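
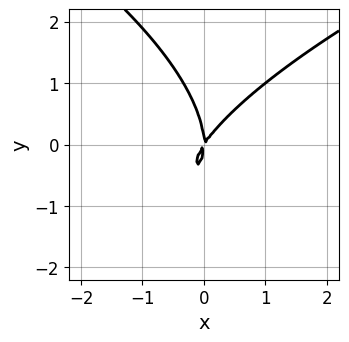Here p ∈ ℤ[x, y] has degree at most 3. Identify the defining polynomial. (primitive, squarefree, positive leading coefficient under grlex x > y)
First, degree: the shape is more complex than any degree-2 curve, so deg p = 3.
Then, reading off the gridlines: one y-axis crossing is at y = 0; one x-axis crossing is at x = 0.
Finally, the integer polynomial consistent with all of this is the stated p.

y^3 - 3*x^2 + 2*x*y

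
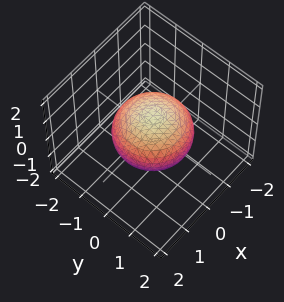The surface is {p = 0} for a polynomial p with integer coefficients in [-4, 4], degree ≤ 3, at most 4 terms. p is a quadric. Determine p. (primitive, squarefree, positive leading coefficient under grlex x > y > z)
First, the degree is 2 — bounded and convex; a quadric.
Next, symmetries: rotational symmetry about the z-axis ⇒ p depends on x, y only through x² + y²; the z ↦ −z reflection is a symmetry, so z appears only in even powers.
Next, checking where it meets the axes: a circular section at z = 0 has radius between 1 and 2; the z-axis gridline crossings are at z ∈ {-1, 1}.
Finally, the integer polynomial consistent with all of this is the stated p.

2*x^2 + 2*y^2 + 3*z^2 - 3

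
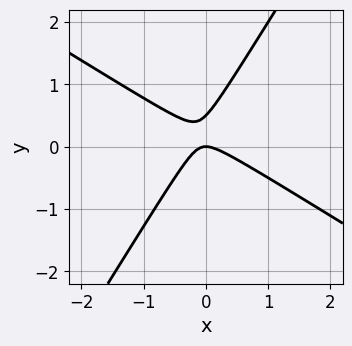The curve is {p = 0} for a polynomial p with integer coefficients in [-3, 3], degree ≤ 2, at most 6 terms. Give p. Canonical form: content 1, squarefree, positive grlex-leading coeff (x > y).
2*x^2 + 2*x*y - 2*y^2 + y

(a) Degree: a generic line meets the curve in up to 2 points, so deg p = 2.
(b) From the axis intercepts and sections: it crosses the y-axis at the gridline y = 0; it crosses the x-axis at the gridline x = 0.
(c) Matching integer coefficients to the picture gives p.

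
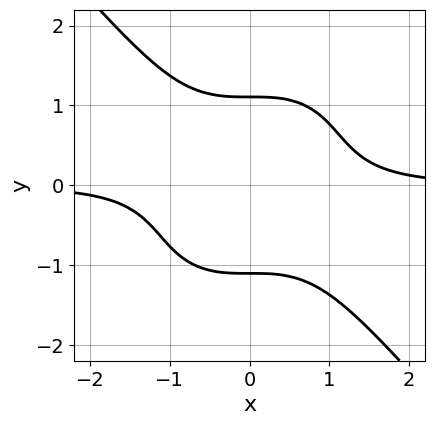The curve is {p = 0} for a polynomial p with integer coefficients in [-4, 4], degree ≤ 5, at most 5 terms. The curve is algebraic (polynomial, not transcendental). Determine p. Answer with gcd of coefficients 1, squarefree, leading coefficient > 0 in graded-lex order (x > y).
3*x^3*y + 2*y^4 - 3

First, deg p = 4. The shape is more complex than any degree-3 curve.
Next, observable constraints: no x-intercept at any integer in the box.
Finally, putting this together gives p.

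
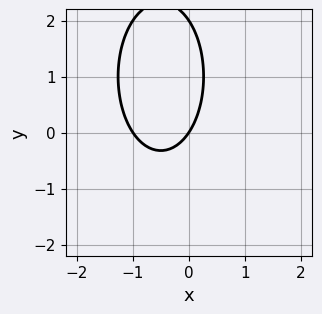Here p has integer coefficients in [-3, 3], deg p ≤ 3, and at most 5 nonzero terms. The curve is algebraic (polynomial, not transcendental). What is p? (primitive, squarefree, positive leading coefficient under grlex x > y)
3*x^2 + y^2 + 3*x - 2*y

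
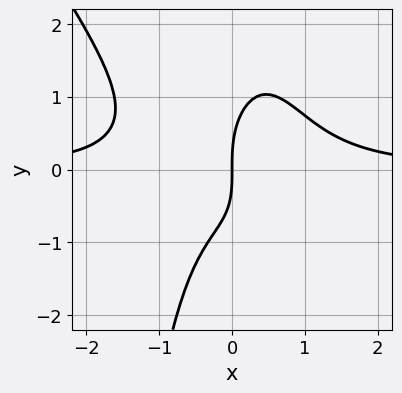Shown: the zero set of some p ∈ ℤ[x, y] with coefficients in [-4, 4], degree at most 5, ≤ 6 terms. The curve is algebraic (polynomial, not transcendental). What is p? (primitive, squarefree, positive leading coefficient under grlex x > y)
First, the degree is 4 — a generic line meets the curve in up to 4 points.
Next, against the integer gridlines: one y-axis crossing is at y = 0; it crosses the x-axis at the gridline x = 0.
Finally, solving for integer coefficients yields p as stated.

3*x^3*y + 2*x^2*y^2 + y^3 - x*y - 3*x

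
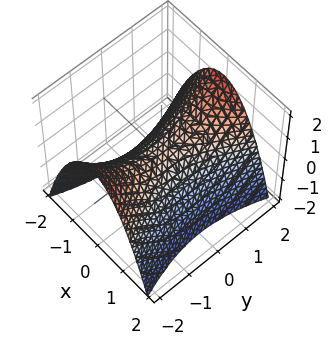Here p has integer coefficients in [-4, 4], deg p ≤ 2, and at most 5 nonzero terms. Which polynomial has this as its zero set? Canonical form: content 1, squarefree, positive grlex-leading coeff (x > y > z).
(a) Degree: a saddle surface; a quadric, so deg p = 2.
(b) Symmetries: the x ↦ −x reflection is a symmetry, so x appears only in even powers; mirror symmetry y ↦ −y ⇒ only even powers of y.
(c) From the axis intercepts and sections: it meets the y-axis at y = 0 (among the integer gridlines); it meets the z-axis at z = 0 (among the integer gridlines); it crosses the x-axis at the gridline x = 0.
(d) Assembling these constraints gives the stated polynomial.

3*x^2 - y^2 + 3*z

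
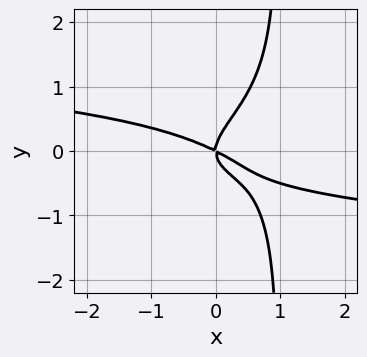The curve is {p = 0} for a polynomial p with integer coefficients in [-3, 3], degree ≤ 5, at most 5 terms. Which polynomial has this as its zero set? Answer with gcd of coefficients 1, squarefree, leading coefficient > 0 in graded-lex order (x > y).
3*x*y^3 - 3*y^3 + x^2 + 2*x*y

(a) deg p = 4. No degree-3 curve has this shape.
(b) Observable constraints: one y-axis crossing is at y = 0; it crosses the x-axis at the gridline x = 0.
(c) Fitting integer coefficients to these (and the overall shape) gives p.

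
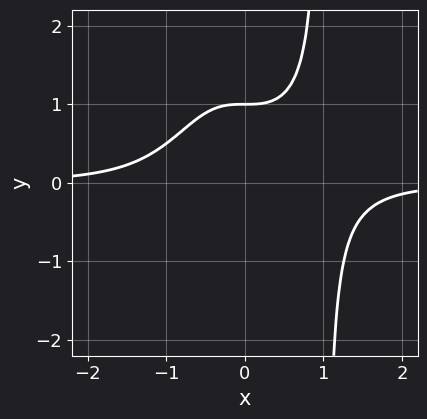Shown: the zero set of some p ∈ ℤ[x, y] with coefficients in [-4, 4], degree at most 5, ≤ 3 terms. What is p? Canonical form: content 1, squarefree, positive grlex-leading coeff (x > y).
The degree is 4 — the shape is more complex than any degree-3 curve.
Observable constraints: no x-intercept at any integer in the box; one y-axis crossing is at y = 1.
Solving for integer coefficients yields p as stated.

x^3*y - y + 1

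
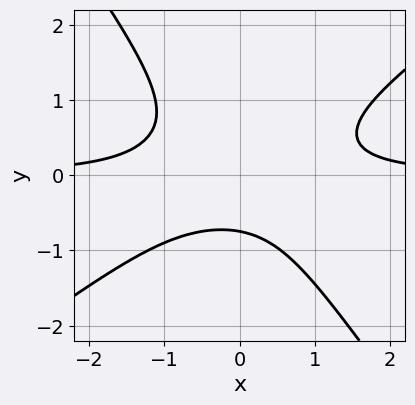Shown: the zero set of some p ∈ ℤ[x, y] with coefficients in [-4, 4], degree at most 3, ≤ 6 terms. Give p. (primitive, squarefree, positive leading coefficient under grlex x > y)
3*x^2*y - 2*x*y^2 - 3*y^3 - y - 2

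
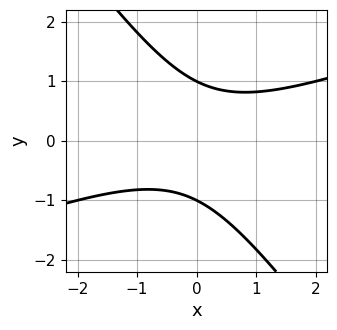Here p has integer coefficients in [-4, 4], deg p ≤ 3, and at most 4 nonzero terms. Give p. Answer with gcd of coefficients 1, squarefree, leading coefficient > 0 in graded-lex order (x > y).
x^2 - 2*x*y - 2*y^2 + 2

1. Degree: no degree-1 curve has this shape, so deg p = 2.
2. Against the integer gridlines: it misses every integer gridline on the x-axis; among the integer gridlines, it crosses the y-axis at y ∈ {-1, 1}.
3. The integer polynomial consistent with all of this is the stated p.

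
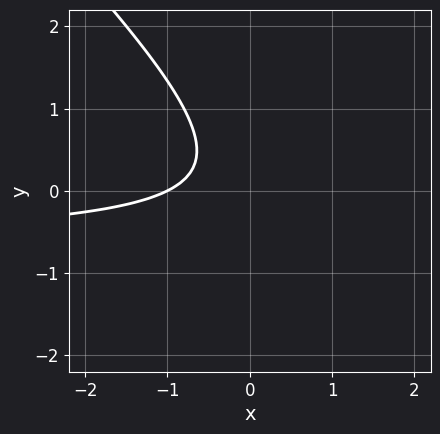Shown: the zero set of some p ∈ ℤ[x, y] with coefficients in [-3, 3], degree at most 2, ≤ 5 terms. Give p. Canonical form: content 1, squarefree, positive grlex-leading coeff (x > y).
3*x*y + 3*y^2 + 2*x - y + 2

(a) deg p = 2.
(b) From the axis intercepts and sections: one x-axis crossing is at x = -1; no y-intercept at any integer in the box.
(c) Fitting integer coefficients to these (and the overall shape) gives p.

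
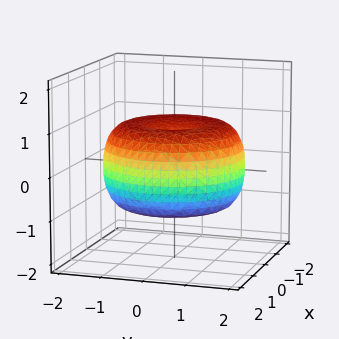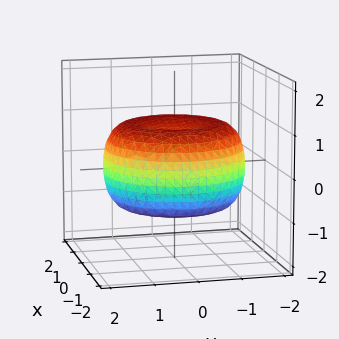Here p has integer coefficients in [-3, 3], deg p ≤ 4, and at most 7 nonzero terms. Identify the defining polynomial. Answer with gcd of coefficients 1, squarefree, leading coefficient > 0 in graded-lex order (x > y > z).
(a) Degree: a generic line meets the surface in up to 4 points, so deg p = 4.
(b) Symmetries: the surface is invariant under rotation about z: p = q(x² + y², z).
(c) Checking where it meets the axes: a circular section at z = -1 has radius exactly 1.
(d) Together with the visible shape, these determine p as stated.

x^4 + 2*x^2*y^2 + y^4 - 2*x^2 - 2*y^2 + 3*z^2 - 2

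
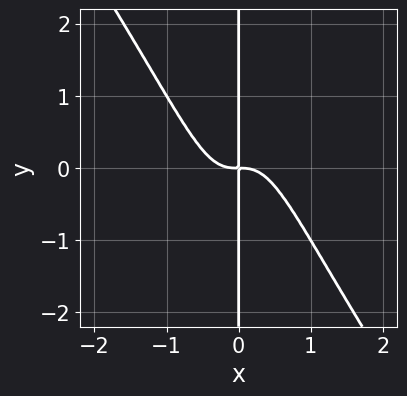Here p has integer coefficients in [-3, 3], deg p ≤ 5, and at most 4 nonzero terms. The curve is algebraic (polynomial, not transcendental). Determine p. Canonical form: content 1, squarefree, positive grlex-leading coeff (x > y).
3*x^4 + 2*x^3*y + x*y

1. The degree is 4 — no degree-3 curve has this shape.
2. Observable constraints: the visible y-axis segment lies entirely on the curve.
3. Matching integer coefficients to the picture gives p.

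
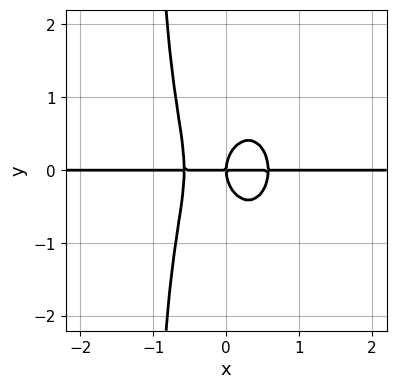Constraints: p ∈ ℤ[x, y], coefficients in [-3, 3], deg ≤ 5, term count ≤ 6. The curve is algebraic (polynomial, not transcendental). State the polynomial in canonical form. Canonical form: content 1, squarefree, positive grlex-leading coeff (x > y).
1. deg p = 4. The shape is more complex than any degree-3 curve.
2. Against the integer gridlines: every point of the x-axis in the box is on the curve; one y-axis crossing is at y = 0.
3. Assembling these constraints gives the stated polynomial.

3*x^3*y + x*y^3 + y^3 - x*y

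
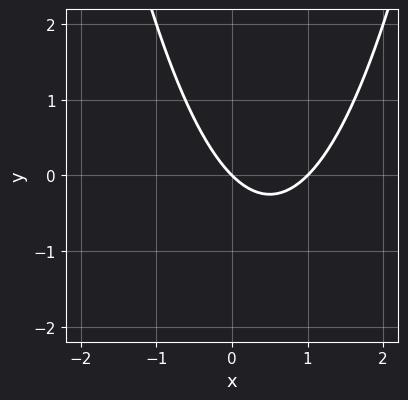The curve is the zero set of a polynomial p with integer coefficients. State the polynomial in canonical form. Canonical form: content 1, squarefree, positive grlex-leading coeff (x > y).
x^2 - x - y

1. deg p = 2. No degree-1 curve has this shape.
2. Checking where it meets the axes: it meets the y-axis at y = 0 (among the integer gridlines); the x-axis gridline crossings are at x ∈ {0, 1}.
3. Solving for integer coefficients yields p as stated.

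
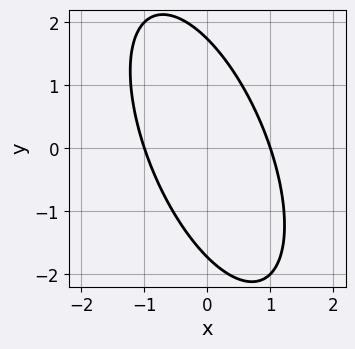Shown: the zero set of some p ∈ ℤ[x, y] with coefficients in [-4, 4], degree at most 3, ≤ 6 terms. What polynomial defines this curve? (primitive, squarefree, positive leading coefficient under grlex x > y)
3*x^2 + 2*x*y + y^2 - 3

First, the degree is 2 — no degree-1 curve has this shape.
Next, checking where it meets the axes: the x-axis gridline crossings are at x ∈ {-1, 1}.
Finally, these observations pin down the coefficients.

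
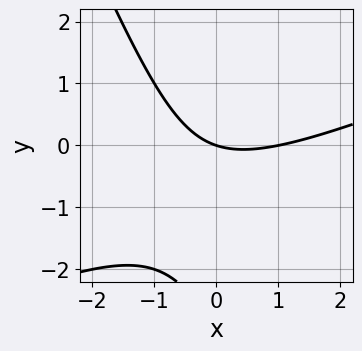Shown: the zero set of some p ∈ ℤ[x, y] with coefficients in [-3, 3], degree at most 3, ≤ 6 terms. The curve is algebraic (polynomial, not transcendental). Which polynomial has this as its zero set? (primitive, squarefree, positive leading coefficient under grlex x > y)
x^2 - 2*x*y - y^2 - x - 3*y

Degree: the shape is more complex than any degree-1 curve, so deg p = 2.
From the visible intercepts: it crosses the y-axis at the gridline y = 0; the x-axis gridline crossings are at x ∈ {0, 1}.
Fitting integer coefficients to these (and the overall shape) gives p.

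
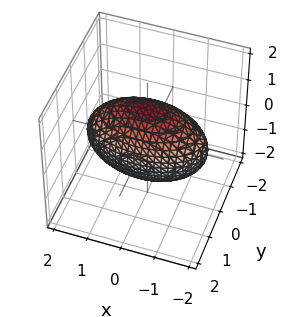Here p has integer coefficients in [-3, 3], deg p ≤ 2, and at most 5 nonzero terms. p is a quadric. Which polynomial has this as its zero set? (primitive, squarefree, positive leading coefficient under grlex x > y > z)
x^2 + 3*y^2 + 2*z^2 - 3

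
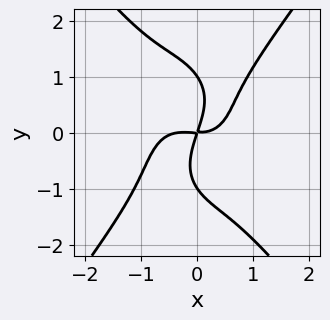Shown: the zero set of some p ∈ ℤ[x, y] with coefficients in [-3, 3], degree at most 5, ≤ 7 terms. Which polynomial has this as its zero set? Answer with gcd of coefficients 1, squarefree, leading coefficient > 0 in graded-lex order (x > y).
3*x^4 - y^4 + x^3 - 3*x*y + y^2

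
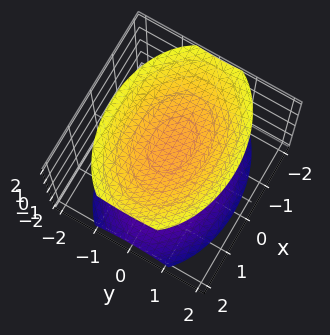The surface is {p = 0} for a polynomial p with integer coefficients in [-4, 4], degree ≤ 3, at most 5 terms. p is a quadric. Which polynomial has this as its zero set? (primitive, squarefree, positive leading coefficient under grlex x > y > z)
There are 2 components. Treating them together as one polynomial.
Degree: two sheets facing apart; a quadric, so deg p = 2.
Symmetries: the y ↦ −y reflection is a symmetry, so y appears only in even powers; the x ↦ −x reflection is a symmetry, so x appears only in even powers; it's symmetric under z → −z, forcing even powers of z.
Checking where it meets the axes: no x-intercept at any integer in the box; the surface avoids every integer y-axis point in the box.
Solving for integer coefficients yields p as stated.

x^2 + 2*y^2 - 2*z^2 + 3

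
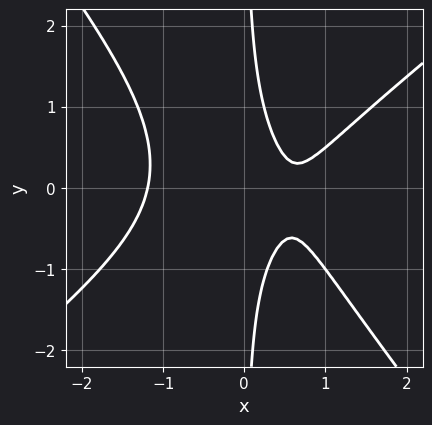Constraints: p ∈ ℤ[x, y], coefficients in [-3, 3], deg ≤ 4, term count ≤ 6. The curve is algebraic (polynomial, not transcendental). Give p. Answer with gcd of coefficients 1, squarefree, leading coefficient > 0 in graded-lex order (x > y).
(a) deg p = 3. A generic line meets the curve in up to 3 points.
(b) Checking where it meets the axes: no y-intercept at any integer in the box.
(c) These observations pin down the coefficients.

2*x^3 - x^2*y - 2*x*y^2 - 2*x + 1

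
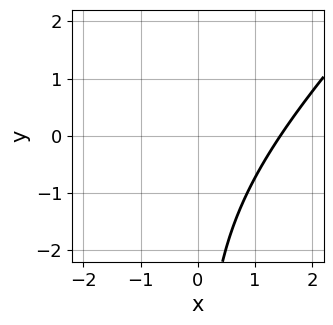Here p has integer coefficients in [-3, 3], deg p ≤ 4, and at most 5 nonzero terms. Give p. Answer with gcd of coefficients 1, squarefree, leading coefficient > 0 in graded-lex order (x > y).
x^3 - 2*x^2*y + x*y^2 - 3

First, deg p = 3. The shape is more complex than any degree-2 curve.
Then, from the axis intercepts and sections: the curve avoids every integer y-axis point in the box.
Finally, fitting integer coefficients to these (and the overall shape) gives p.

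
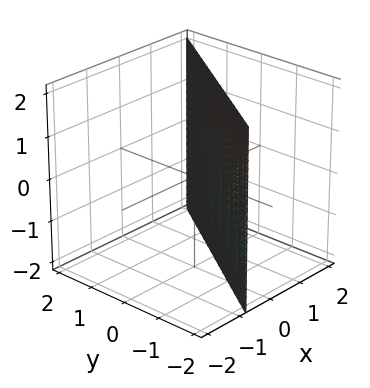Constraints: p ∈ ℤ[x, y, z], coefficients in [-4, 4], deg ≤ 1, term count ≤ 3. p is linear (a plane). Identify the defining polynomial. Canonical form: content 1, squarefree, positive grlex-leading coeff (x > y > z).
3*x - 2*y - 2

First, degree: every cross-section is a straight line — this is a plane, so deg p = 1.
Next, from the axis intercepts and sections: it meets the y-axis at y = -1 (among the integer gridlines); the surface avoids every integer z-axis point in the box.
Finally, the integer polynomial consistent with all of this is the stated p.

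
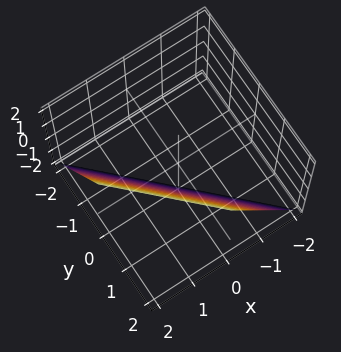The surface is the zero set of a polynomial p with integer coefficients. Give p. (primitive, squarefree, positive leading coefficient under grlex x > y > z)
1. Degree: every cross-section is a straight line — this is a plane, so deg p = 1.
2. Reading off the gridlines: one x-axis crossing is at x = 1; it crosses the y-axis at the gridline y = 1; it meets the z-axis at z = -2 (among the integer gridlines).
3. Fitting integer coefficients to these (and the overall shape) gives p.

2*x + 2*y - z - 2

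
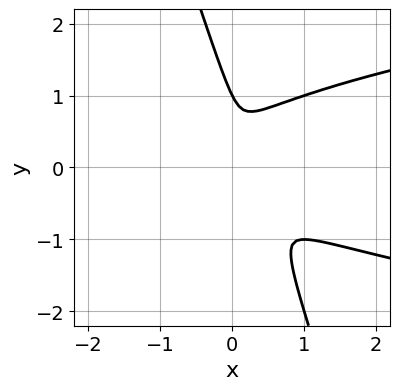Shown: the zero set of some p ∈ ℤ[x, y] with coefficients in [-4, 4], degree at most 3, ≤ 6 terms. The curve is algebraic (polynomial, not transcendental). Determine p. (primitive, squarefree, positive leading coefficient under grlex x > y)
3*x*y^2 + y^3 - 2*x^2 - x*y - y^2

The degree is 3 — a generic line meets the curve in up to 3 points.
From the visible intercepts: one y-axis crossing is at y = 1.
These observations pin down the coefficients.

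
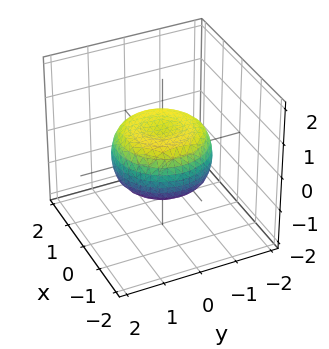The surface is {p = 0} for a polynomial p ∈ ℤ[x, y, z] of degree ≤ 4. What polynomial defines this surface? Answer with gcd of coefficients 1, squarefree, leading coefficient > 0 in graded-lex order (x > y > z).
x^4 + 2*x^2*y^2 + y^4 - x^2 - y^2 + 2*z^2 - 1

(a) The degree is 4 — the shape is more complex than any degree-3 surface.
(b) Symmetry: every cross-section ⟂ z is a circle, so x, y appear only via x² + y².
(c) From the visible intercepts: a circular section at z = 0 has radius between 1 and 2.
(d) These observations pin down the coefficients.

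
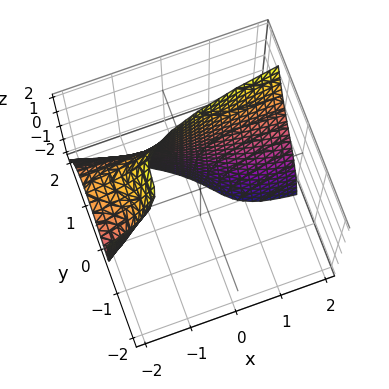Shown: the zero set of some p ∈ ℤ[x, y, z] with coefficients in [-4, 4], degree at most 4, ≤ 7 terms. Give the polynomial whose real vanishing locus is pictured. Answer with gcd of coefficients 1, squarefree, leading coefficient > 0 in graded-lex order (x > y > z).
x*y*z - 3*y^3 - 2*x*y + x*z + 2

(a) Degree: a generic line meets the surface in up to 3 points, so deg p = 3.
(b) Against the integer gridlines: it misses every integer gridline on the z-axis; no x-intercept at any integer in the box.
(c) The integer polynomial consistent with all of this is the stated p.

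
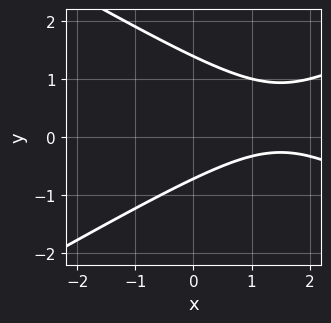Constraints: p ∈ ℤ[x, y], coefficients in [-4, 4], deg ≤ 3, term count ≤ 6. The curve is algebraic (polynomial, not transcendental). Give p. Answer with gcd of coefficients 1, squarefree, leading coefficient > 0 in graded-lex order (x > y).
deg p = 2.
Observable constraints: the curve avoids every integer x-axis point in the box.
Putting this together gives p.

x^2 - 3*y^2 - 3*x + 2*y + 3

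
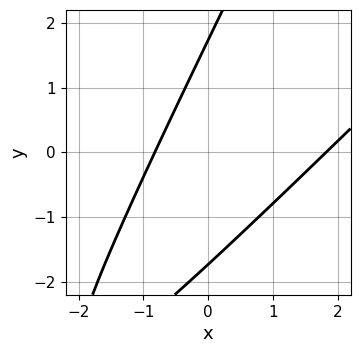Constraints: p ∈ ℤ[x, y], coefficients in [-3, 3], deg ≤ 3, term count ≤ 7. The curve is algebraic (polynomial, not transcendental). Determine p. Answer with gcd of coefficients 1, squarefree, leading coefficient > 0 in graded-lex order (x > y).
deg p = 2.
Putting this together gives p.

2*x^2 - 3*x*y + y^2 - 2*x - 3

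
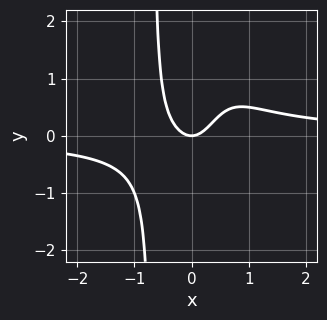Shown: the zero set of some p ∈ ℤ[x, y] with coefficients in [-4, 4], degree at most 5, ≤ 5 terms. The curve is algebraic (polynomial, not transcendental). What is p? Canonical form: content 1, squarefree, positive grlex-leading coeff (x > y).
1. deg p = 4. The shape is more complex than any degree-3 curve.
2. From the visible intercepts: it crosses the y-axis at the gridline y = 0; it crosses the x-axis at the gridline x = 0.
3. Assembling these constraints gives the stated polynomial.

3*x^3*y - 2*x^2 + y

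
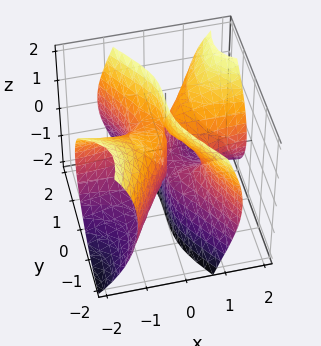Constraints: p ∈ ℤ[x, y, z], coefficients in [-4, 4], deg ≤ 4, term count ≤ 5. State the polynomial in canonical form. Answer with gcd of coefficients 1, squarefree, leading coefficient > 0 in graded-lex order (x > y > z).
3*x^2*y - 2*x*z^2 - y^3 + x*z + x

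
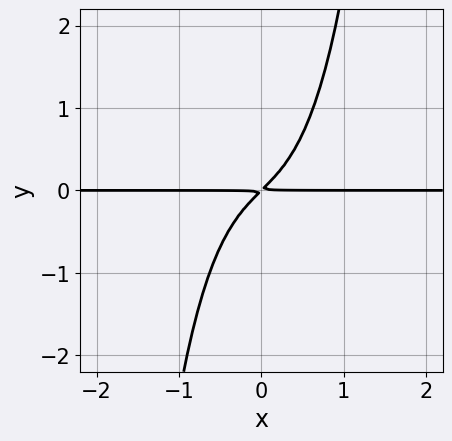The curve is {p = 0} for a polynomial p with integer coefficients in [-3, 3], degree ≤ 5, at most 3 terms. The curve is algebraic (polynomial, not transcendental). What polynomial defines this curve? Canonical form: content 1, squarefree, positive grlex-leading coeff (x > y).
3*x^3*y + 2*x*y - 2*y^2

First, the degree is 4 — the shape is more complex than any degree-3 curve.
Then, observable constraints: every point of the x-axis in the box is on the curve.
Finally, solving for integer coefficients yields p as stated.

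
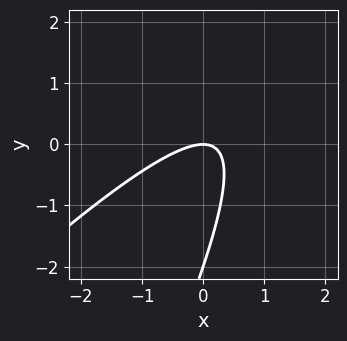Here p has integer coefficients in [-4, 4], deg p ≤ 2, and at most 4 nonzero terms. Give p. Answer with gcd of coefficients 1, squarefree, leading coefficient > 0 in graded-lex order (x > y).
Degree: the shape is more complex than any degree-1 curve, so deg p = 2.
From the visible intercepts: the y-axis gridline crossings are at y ∈ {-2, 0}; one x-axis crossing is at x = 0.
Together with the visible shape, these determine p as stated.

2*x^2 - 3*x*y + y^2 + 2*y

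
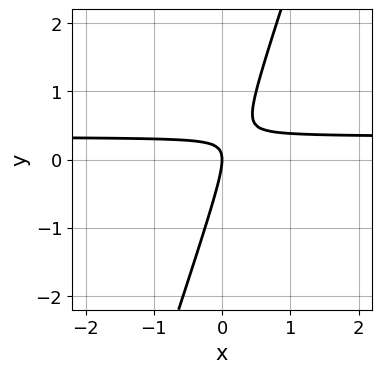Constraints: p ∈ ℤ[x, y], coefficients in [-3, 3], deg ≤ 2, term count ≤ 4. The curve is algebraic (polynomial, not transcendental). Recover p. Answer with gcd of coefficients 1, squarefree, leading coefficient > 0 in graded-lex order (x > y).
1. Degree: the shape is more complex than any degree-1 curve, so deg p = 2.
2. Reading off the gridlines: it meets the x-axis at x = 0 (among the integer gridlines); one y-axis crossing is at y = 0.
3. Matching integer coefficients to the picture gives p.

3*x*y - y^2 - x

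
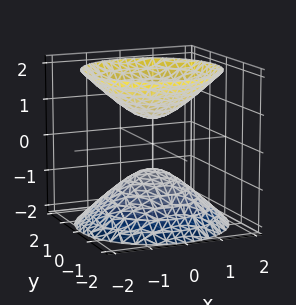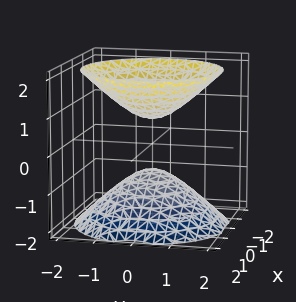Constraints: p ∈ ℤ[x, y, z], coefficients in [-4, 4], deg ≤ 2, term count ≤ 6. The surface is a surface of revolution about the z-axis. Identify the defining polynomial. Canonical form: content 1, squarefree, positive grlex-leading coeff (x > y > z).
(a) The picture has 2 separate pieces. They look like related sheets of one shape, so recover p as a whole.
(b) The degree is 2 — no degree-1 surface has this shape.
(c) Symmetries: the z-axis is an axis of rotation, so x and y enter only as x² + y².
(d) From the axis intercepts and sections: it misses every integer gridline on the x-axis; it misses every integer gridline on the y-axis; a circular section at z = -2 has radius between 1 and 2.
(e) Putting this together gives p.

2*x^2 + 2*y^2 - 2*z^2 + 1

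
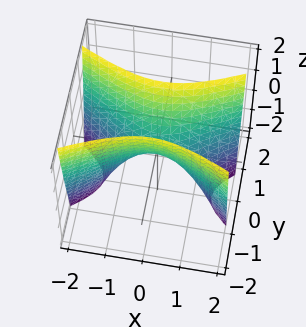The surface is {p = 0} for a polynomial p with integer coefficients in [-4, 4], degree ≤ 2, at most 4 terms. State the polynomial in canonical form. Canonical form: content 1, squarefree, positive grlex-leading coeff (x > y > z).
First, deg p = 2.
Next, symmetries: mirror symmetry x ↦ −x ⇒ only even powers of x; it's symmetric under y → −y, forcing even powers of y.
Then, observable constraints: it meets the y-axis at y = 0 (among the integer gridlines); it meets the x-axis at x = 0 (among the integer gridlines); one z-axis crossing is at z = 0.
Finally, assembling these constraints gives the stated polynomial.

x^2 - 3*y^2 + z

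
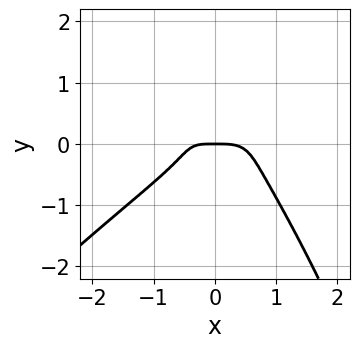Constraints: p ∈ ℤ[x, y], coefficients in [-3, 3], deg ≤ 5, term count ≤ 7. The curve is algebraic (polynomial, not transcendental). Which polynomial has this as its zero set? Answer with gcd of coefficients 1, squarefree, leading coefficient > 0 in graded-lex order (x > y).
The degree is 4 — a generic line meets the curve in up to 4 points.
Checking where it meets the axes: it meets the x-axis at x = 0 (among the integer gridlines); it crosses the y-axis at the gridline y = 0.
Matching integer coefficients to the picture gives p.

2*x^4 - 2*x^3*y + 3*y^3 + x*y + y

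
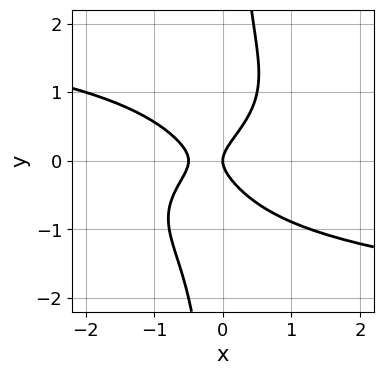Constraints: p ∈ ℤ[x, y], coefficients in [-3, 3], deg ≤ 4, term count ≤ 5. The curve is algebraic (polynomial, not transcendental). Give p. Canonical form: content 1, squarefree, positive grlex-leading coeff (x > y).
The degree is 4 — the shape is more complex than any degree-3 curve.
Observable constraints: it meets the x-axis at x = 0 (among the integer gridlines); it meets the y-axis at y = 0 (among the integer gridlines).
Together with the visible shape, these determine p as stated.

2*x*y^3 + 2*x^2 - 2*y^2 + x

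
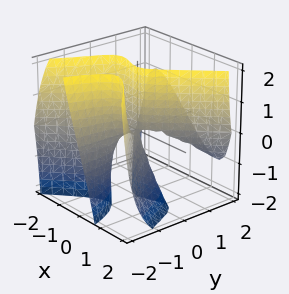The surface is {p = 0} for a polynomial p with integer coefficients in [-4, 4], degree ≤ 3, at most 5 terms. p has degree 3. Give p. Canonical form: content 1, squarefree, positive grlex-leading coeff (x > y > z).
3*x^3 + 2*x^2*z - 3*x*y^2 - 2*y^2*z - 2*y*z

First, degree: the shape is more complex than any degree-2 surface, so deg p = 3.
Then, from the visible intercepts: it meets the x-axis at x = 0 (among the integer gridlines); every point of the y-axis in the box is on the surface; the visible z-axis segment lies entirely on the surface.
Finally, putting this together gives p.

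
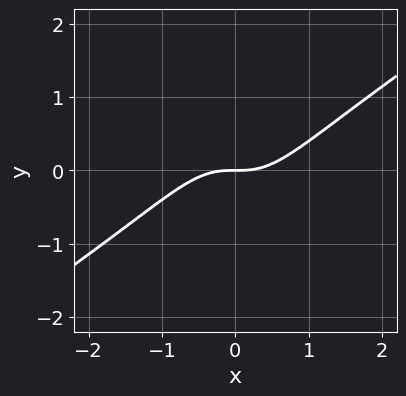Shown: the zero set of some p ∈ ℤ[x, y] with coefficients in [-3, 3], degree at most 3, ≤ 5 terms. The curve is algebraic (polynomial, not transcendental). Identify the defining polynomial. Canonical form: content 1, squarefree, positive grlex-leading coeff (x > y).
Degree: the shape is more complex than any degree-2 curve, so deg p = 3.
Observable constraints: it crosses the y-axis at the gridline y = 0; one x-axis crossing is at x = 0.
Fitting integer coefficients to these (and the overall shape) gives p.

2*x^3 - 3*x^2*y - 2*y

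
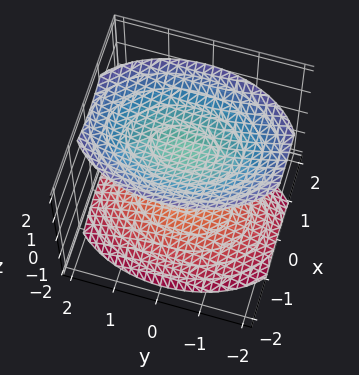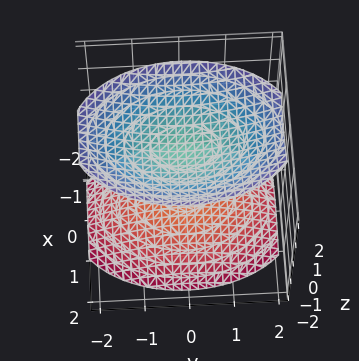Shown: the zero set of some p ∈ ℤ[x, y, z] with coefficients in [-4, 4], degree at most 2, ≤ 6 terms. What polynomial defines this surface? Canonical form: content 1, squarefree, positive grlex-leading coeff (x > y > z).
1. There are 2 components.
2. deg p = 2.
3. Symmetries: it's symmetric under x → −x, forcing even powers of x; mirror symmetry y ↦ −y ⇒ only even powers of y; mirror symmetry z ↦ −z ⇒ only even powers of z.
4. From the axis intercepts and sections: it misses every integer gridline on the y-axis; the surface avoids every integer x-axis point in the box.
5. Solving for integer coefficients yields p as stated.

2*x^2 + y^2 - 2*z^2 + 3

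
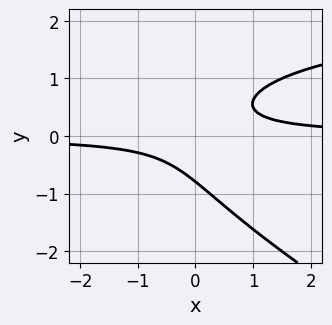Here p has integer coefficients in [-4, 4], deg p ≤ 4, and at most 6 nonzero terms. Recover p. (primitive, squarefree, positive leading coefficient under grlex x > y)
x*y^2 + 2*y^3 - 3*x*y + 1

First, degree: the shape is more complex than any degree-2 curve, so deg p = 3.
Next, from the axis intercepts and sections: the curve avoids every integer x-axis point in the box.
Finally, the integer polynomial consistent with all of this is the stated p.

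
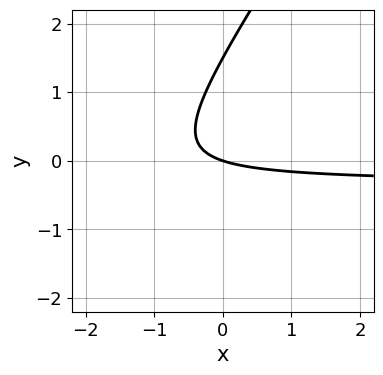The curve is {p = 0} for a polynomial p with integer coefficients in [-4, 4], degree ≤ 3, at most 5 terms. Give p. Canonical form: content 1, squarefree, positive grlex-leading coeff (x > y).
3*x*y - 2*y^2 + x + 3*y

(a) The degree is 2 — the shape is more complex than any degree-1 curve.
(b) From the visible intercepts: it crosses the x-axis at the gridline x = 0; it meets the y-axis at y = 0 (among the integer gridlines).
(c) Assembling these constraints gives the stated polynomial.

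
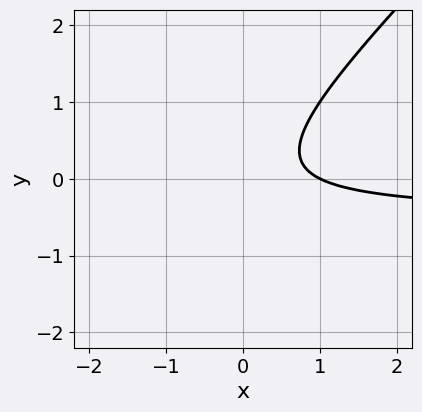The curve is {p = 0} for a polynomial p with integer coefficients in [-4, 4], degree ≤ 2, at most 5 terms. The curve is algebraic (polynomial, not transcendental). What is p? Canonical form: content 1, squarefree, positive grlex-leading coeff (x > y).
2*x*y - 2*y^2 + x - 1

1. deg p = 2.
2. Reading off the gridlines: it meets the x-axis at x = 1 (among the integer gridlines); the curve avoids every integer y-axis point in the box.
3. Solving for integer coefficients yields p as stated.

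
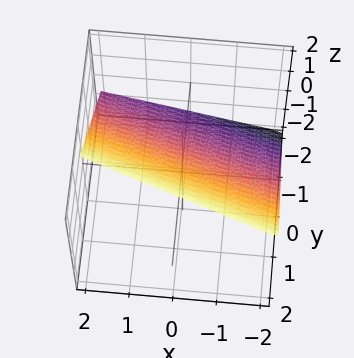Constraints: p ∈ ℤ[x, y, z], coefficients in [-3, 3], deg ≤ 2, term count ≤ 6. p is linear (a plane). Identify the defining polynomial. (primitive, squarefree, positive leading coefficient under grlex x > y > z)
x + 3*y - 3*z + 2

1. The degree is 1 — the surface is flat (a plane).
2. Reading off the gridlines: it meets the x-axis at x = -2 (among the integer gridlines).
3. Together with the visible shape, these determine p as stated.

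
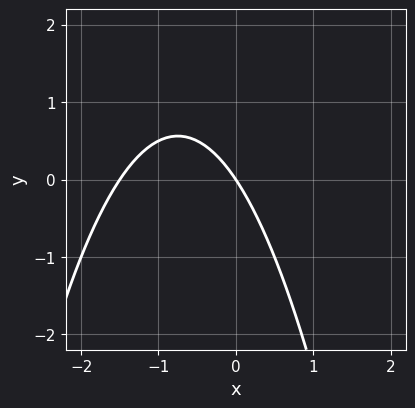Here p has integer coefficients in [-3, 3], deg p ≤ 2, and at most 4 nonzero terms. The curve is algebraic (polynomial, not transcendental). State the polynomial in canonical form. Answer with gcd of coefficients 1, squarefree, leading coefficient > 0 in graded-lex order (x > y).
2*x^2 + 3*x + 2*y

First, degree: the shape is more complex than any degree-1 curve, so deg p = 2.
Then, observable constraints: it meets the y-axis at y = 0 (among the integer gridlines); one x-axis crossing is at x = 0.
Finally, these observations pin down the coefficients.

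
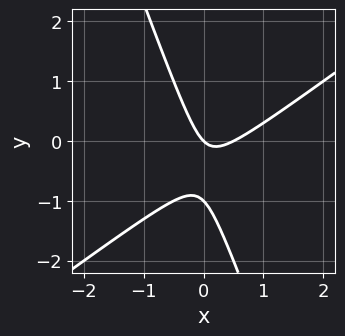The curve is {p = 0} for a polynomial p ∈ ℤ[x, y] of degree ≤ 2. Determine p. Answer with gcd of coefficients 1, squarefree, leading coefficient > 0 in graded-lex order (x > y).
First, the degree is 2 — no degree-1 curve has this shape.
Next, from the axis intercepts and sections: among the integer gridlines, it crosses the y-axis at y ∈ {-1, 0}; it meets the x-axis at x = 0 (among the integer gridlines).
Finally, the integer polynomial consistent with all of this is the stated p.

2*x^2 - 2*x*y - y^2 - x - y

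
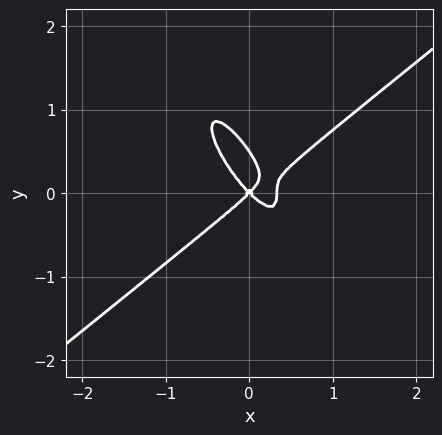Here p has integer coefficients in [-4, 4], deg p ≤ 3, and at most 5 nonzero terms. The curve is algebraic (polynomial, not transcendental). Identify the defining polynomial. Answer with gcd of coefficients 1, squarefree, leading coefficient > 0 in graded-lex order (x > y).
3*x^3 - 3*x*y^2 - 2*y^3 - x^2 + y^2

(a) Degree: no degree-2 curve has this shape, so deg p = 3.
(b) Observable constraints: it meets the x-axis at x = 0 (among the integer gridlines); it meets the y-axis at y = 0 (among the integer gridlines).
(c) Matching integer coefficients to the picture gives p.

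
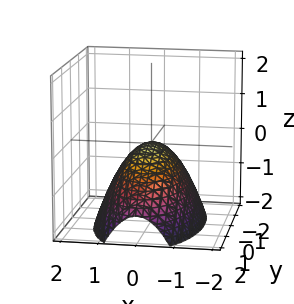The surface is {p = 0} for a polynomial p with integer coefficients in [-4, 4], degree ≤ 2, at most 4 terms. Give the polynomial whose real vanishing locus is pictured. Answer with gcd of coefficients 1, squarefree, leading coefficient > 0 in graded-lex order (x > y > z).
3*x^2 + y^2 + 3*z

1. The degree is 2 — a paraboloid; a quadric.
2. Symmetries: it's symmetric under x → −x, forcing even powers of x; mirror symmetry y ↦ −y ⇒ only even powers of y.
3. From the visible intercepts: it crosses the z-axis at the gridline z = 0; one y-axis crossing is at y = 0; it crosses the x-axis at the gridline x = 0.
4. Together with the visible shape, these determine p as stated.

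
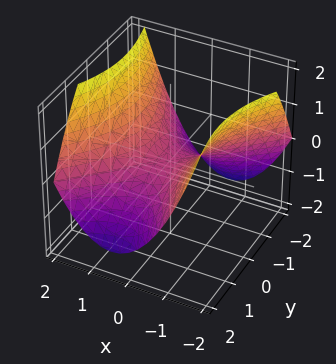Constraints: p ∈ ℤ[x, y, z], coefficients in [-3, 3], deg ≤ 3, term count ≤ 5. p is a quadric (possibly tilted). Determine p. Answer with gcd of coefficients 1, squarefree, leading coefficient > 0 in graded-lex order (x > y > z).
(a) deg p = 2. No degree-1 surface has this shape.
(b) Reading off the gridlines: one x-axis crossing is at x = 0; one y-axis crossing is at y = 0.
(c) Fitting integer coefficients to these (and the overall shape) gives p.

2*x^2 - x*y - y^2 - 3*z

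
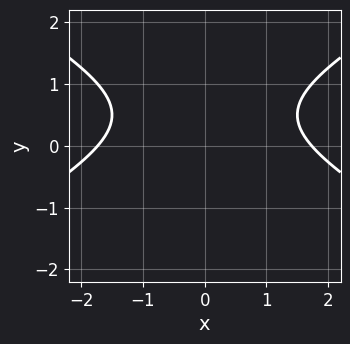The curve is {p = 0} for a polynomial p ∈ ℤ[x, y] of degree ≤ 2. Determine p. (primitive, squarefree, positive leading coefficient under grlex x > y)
1. The degree is 2 — the shape is more complex than any degree-1 curve.
2. Symmetries: mirror symmetry x ↦ −x ⇒ only even powers of x.
3. Observable constraints: it misses every integer gridline on the y-axis.
4. Fitting integer coefficients to these (and the overall shape) gives p.

x^2 - 3*y^2 + 3*y - 3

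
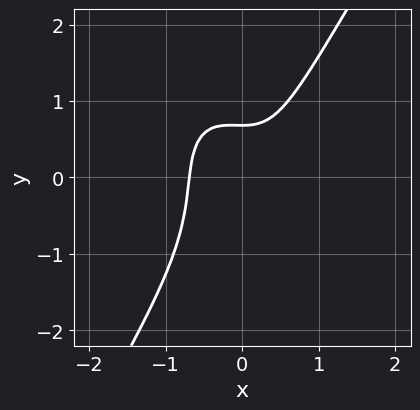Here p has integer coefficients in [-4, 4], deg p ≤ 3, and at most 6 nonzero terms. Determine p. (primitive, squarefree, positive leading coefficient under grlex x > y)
3*x^3 + x^2*y - y^3 - y + 1

1. Degree: no degree-2 curve has this shape, so deg p = 3.
2. Putting this together gives p.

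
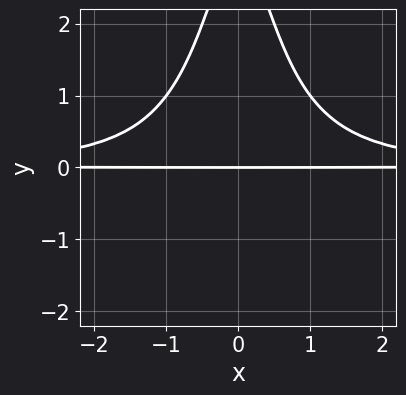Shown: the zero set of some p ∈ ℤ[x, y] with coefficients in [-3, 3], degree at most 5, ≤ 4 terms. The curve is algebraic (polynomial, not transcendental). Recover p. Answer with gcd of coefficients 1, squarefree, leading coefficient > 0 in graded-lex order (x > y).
2*x^2*y^2 + y^2 - 3*y

(a) deg p = 4. A generic line meets the curve in up to 4 points.
(b) Symmetries: the x ↦ −x reflection is a symmetry, so x appears only in even powers.
(c) Against the integer gridlines: every point of the x-axis in the box is on the curve; one y-axis crossing is at y = 0.
(d) Matching integer coefficients to the picture gives p.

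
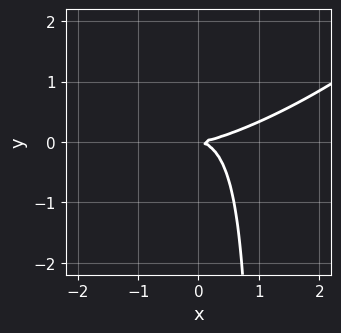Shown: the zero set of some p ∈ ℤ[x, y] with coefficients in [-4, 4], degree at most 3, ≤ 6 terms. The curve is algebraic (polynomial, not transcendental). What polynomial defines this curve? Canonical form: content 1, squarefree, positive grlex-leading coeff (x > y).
x^3 - 3*x^2*y + 3*x*y^2 - 3*y^2

1. deg p = 3.
2. Reading off the gridlines: it crosses the y-axis at the gridline y = 0; it meets the x-axis at x = 0 (among the integer gridlines).
3. The integer polynomial consistent with all of this is the stated p.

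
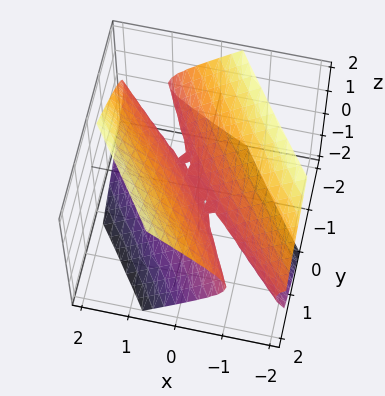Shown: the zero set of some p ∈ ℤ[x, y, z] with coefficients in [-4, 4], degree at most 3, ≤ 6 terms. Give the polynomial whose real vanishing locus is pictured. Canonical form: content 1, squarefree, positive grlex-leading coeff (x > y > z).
The degree is 2 — the shape is more complex than any degree-1 surface.
Reading off the gridlines: one y-axis crossing is at y = 0; one x-axis crossing is at x = 0.
The integer polynomial consistent with all of this is the stated p.

2*x^2 + 3*x*y + y^2 - 2*z^2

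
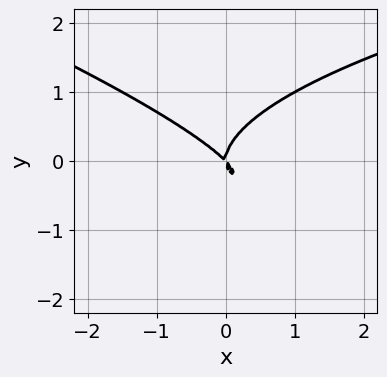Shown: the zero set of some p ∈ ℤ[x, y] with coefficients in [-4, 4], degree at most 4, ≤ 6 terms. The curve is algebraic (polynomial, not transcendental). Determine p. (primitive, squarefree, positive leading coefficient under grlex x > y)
x*y^2 + 3*y^3 - 2*x^2 - 2*x*y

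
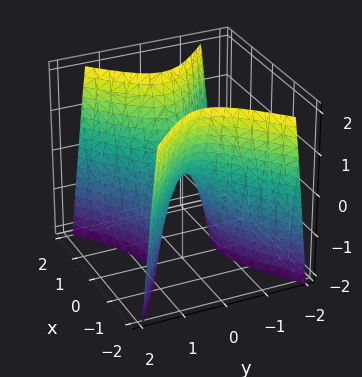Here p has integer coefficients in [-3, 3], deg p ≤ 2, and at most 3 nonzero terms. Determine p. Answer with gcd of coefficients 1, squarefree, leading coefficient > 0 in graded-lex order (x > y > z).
2*x^2 - 3*y^2 - z

(a) Degree: a hyperbolic paraboloid; a quadric, so deg p = 2.
(b) Symmetries: it's symmetric under y → −y, forcing even powers of y; the x ↦ −x reflection is a symmetry, so x appears only in even powers.
(c) Observable constraints: it meets the x-axis at x = 0 (among the integer gridlines); it crosses the y-axis at the gridline y = 0; it meets the z-axis at z = 0 (among the integer gridlines).
(d) Matching integer coefficients to the picture gives p.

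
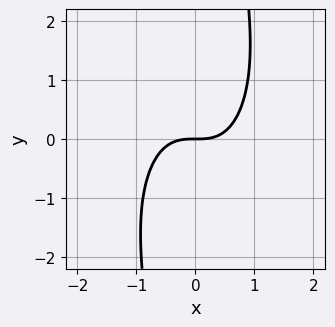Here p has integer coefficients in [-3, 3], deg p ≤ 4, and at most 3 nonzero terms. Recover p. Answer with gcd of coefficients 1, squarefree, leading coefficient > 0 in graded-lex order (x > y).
3*x^3 + x*y^2 - 3*y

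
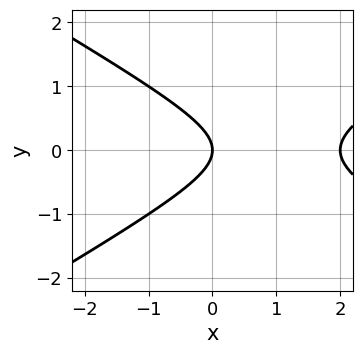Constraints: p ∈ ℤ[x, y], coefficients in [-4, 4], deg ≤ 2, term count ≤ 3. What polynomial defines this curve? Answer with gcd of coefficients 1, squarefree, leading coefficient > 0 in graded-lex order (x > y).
x^2 - 3*y^2 - 2*x

(a) deg p = 2. The shape is more complex than any degree-1 curve.
(b) Symmetries: it's symmetric under y → −y, forcing even powers of y.
(c) Against the integer gridlines: one y-axis crossing is at y = 0; the x-axis gridline crossings are at x ∈ {0, 2}.
(d) These observations pin down the coefficients.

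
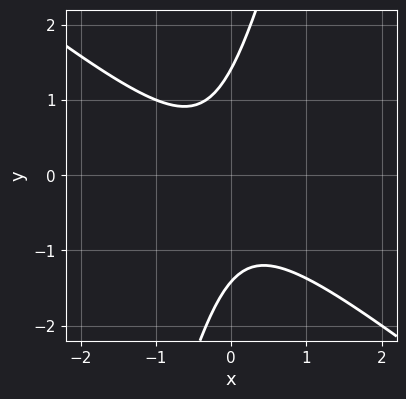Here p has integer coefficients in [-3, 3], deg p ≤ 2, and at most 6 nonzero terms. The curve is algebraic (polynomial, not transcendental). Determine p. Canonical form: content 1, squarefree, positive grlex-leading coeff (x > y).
3*x^2 + 3*x*y - y^2 + x + 2

First, deg p = 2.
Then, from the axis intercepts and sections: no x-intercept at any integer in the box.
Finally, together with the visible shape, these determine p as stated.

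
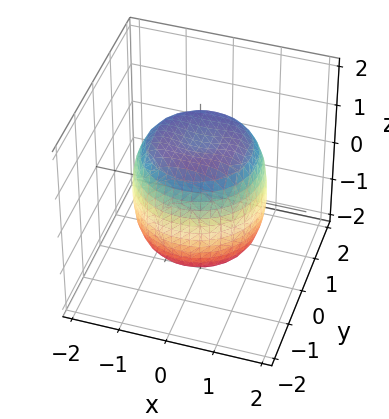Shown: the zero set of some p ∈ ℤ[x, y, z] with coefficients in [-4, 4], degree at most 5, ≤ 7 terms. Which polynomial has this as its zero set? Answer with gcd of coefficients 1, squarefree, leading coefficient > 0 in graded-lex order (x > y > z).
1. deg p = 4. The shape is more complex than any degree-3 surface.
2. Symmetries: rotational symmetry about the z-axis ⇒ p depends on x, y only through x² + y².
3. Reading off the gridlines: a circular section at z = -1 has radius between 1 and 2.
4. Putting this together gives p.

2*x^4 + 4*x^2*y^2 + 2*y^4 - 2*x^2 - 2*y^2 + 2*z^2 - 3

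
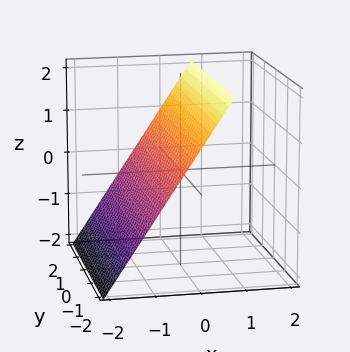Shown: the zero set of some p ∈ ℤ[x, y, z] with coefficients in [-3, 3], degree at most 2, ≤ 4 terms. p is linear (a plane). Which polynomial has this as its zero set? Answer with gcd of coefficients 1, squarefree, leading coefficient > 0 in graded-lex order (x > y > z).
(a) The degree is 1 — every cross-section is a straight line — this is a plane.
(b) Reading off the gridlines: it misses every integer gridline on the y-axis; it meets the z-axis at z = 1 (among the integer gridlines).
(c) Putting this together gives p.

3*x - 2*z + 2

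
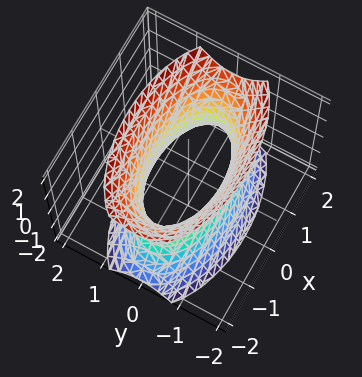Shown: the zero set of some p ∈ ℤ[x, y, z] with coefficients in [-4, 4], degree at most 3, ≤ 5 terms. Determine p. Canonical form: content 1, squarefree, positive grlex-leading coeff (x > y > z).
x^2 + 3*y^2 - z^2 - 2

deg p = 2.
Symmetries: the z ↦ −z reflection is a symmetry, so z appears only in even powers; mirror symmetry y ↦ −y ⇒ only even powers of y; mirror symmetry x ↦ −x ⇒ only even powers of x.
From the visible intercepts: the surface avoids every integer z-axis point in the box.
The integer polynomial consistent with all of this is the stated p.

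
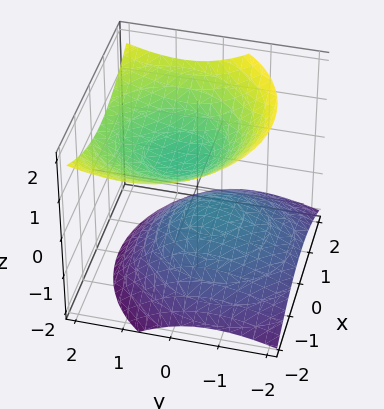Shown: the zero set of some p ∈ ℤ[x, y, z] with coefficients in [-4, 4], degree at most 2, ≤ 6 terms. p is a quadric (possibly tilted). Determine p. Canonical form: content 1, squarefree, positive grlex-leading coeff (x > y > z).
2*x^2 + 2*y^2 - 2*y*z - 3*z^2 + 1

The picture has 2 separate pieces.
deg p = 2.
Checking where it meets the axes: it misses every integer gridline on the y-axis; the surface avoids every integer x-axis point in the box.
Assembling these constraints gives the stated polynomial.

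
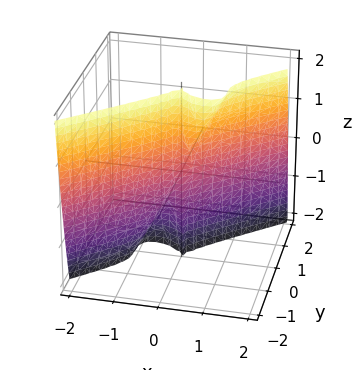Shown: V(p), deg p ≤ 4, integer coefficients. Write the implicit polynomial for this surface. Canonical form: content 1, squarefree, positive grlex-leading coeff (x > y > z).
First, the degree is 3 — a generic line meets the surface in up to 3 points.
Next, from the axis intercepts and sections: the visible z-axis segment lies entirely on the surface; it crosses the x-axis at the gridline x = 0; one y-axis crossing is at y = 0.
Finally, these observations pin down the coefficients.

2*x^3 - x^2*z - 3*y^3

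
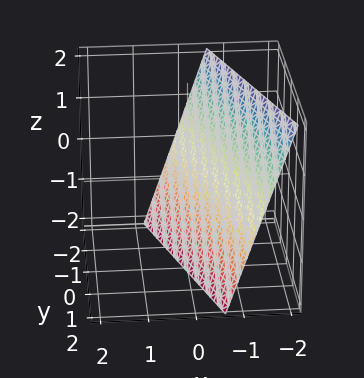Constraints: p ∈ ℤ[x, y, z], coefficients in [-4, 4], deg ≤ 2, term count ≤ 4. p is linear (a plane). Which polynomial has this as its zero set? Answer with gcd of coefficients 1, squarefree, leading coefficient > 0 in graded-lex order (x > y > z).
Degree: every cross-section is a straight line — this is a plane, so deg p = 1.
Checking where it meets the axes: one y-axis crossing is at y = -2; one z-axis crossing is at z = -2.
These observations pin down the coefficients.

3*x + y + z + 2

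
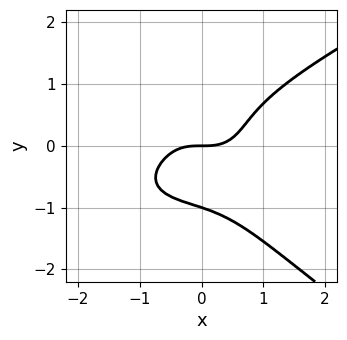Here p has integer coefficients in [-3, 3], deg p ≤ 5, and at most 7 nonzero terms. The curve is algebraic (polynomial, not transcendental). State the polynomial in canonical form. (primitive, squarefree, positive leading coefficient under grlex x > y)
x^3*y - 3*x*y^3 - 3*y^4 + 3*x^3 - 3*y

First, deg p = 4. A generic line meets the curve in up to 4 points.
Next, from the axis intercepts and sections: the y-axis gridline crossings are at y ∈ {-1, 0}; one x-axis crossing is at x = 0.
Finally, fitting integer coefficients to these (and the overall shape) gives p.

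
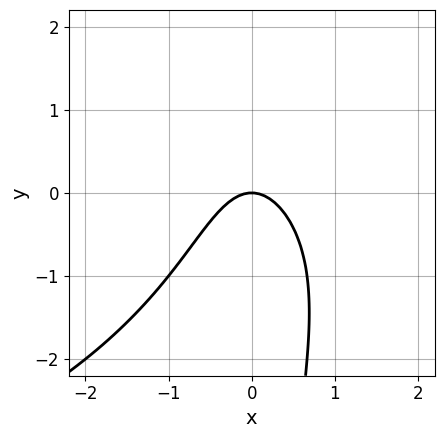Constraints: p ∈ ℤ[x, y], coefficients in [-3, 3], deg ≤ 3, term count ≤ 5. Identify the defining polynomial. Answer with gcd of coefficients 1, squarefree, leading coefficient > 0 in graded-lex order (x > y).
First, degree: the shape is more complex than any degree-2 curve, so deg p = 3.
Next, observable constraints: it crosses the y-axis at the gridline y = 0; it meets the x-axis at x = 0 (among the integer gridlines).
Finally, putting this together gives p.

x*y^2 + 3*x^2 + 2*y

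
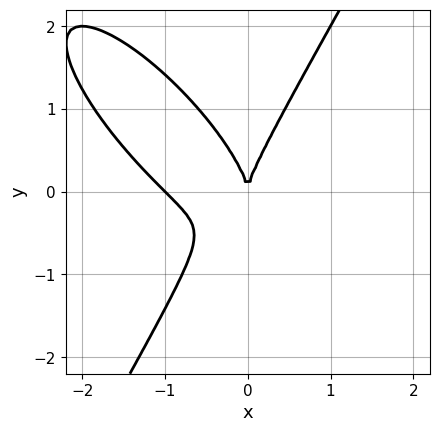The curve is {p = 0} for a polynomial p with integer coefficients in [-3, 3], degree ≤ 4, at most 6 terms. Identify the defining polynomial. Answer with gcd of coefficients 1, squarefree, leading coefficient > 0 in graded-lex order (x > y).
2*x^3 + 2*x^2*y - y^3 + 2*x^2

First, the degree is 3 — no degree-2 curve has this shape.
Next, from the visible intercepts: among the integer gridlines, it crosses the x-axis at x ∈ {-1, 0}; one y-axis crossing is at y = 0.
Finally, solving for integer coefficients yields p as stated.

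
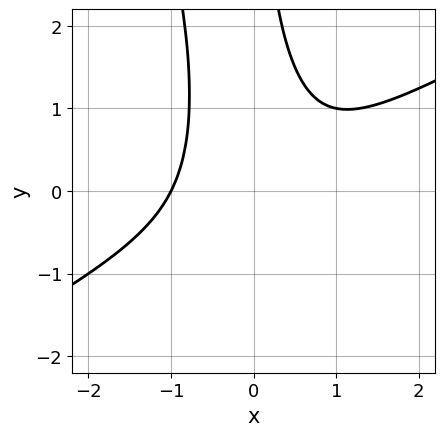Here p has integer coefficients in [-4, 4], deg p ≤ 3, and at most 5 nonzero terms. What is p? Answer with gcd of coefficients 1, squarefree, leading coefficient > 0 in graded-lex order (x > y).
2*x^3 - 3*x^2*y - x*y^2 + 2

First, degree: the shape is more complex than any degree-2 curve, so deg p = 3.
Then, observable constraints: no y-intercept at any integer in the box; it meets the x-axis at x = -1 (among the integer gridlines).
Finally, assembling these constraints gives the stated polynomial.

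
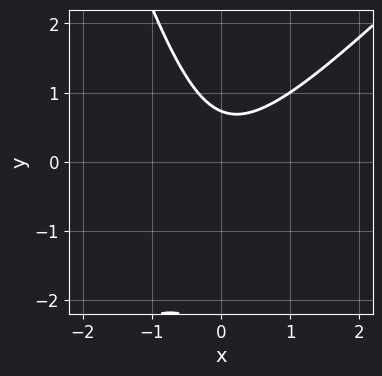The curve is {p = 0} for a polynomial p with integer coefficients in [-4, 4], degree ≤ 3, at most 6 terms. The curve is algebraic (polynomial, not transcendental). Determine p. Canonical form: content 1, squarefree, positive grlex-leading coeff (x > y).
3*x^2 - 2*x*y - y^2 - 2*y + 2

1. deg p = 2. A generic line meets the curve in up to 2 points.
2. From the visible intercepts: the curve avoids every integer x-axis point in the box.
3. Putting this together gives p.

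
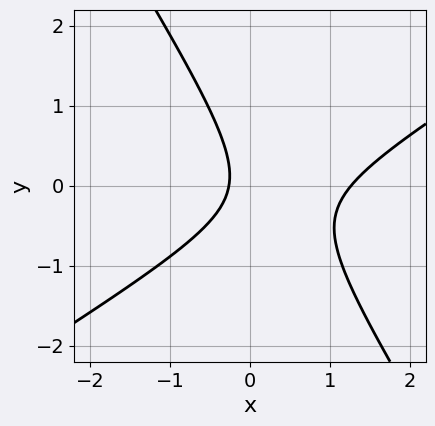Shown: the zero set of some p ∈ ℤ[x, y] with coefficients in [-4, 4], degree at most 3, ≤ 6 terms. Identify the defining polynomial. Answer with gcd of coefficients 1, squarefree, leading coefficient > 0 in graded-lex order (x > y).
Degree: a generic line meets the curve in up to 2 points, so deg p = 2.
Checking where it meets the axes: the curve avoids every integer y-axis point in the box.
The integer polynomial consistent with all of this is the stated p.

3*x^2 - 3*x*y - 3*y^2 - 3*x - 1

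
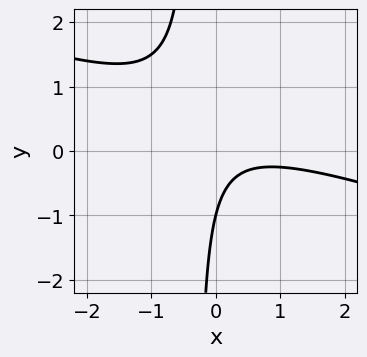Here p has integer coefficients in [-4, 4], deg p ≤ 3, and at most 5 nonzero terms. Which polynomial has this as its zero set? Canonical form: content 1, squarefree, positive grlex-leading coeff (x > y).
First, the degree is 2 — a generic line meets the curve in up to 2 points.
Then, observable constraints: no x-intercept at any integer in the box; it crosses the y-axis at the gridline y = -1.
Finally, matching integer coefficients to the picture gives p.

x^2 + 3*x*y - x + y + 1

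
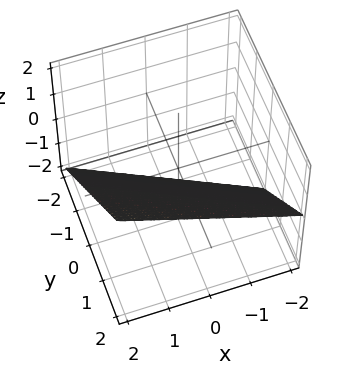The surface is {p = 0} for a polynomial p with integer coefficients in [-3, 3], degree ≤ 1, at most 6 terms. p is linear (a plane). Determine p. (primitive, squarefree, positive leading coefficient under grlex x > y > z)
1. deg p = 1. The surface is flat (a plane).
2. From the visible intercepts: it crosses the y-axis at the gridline y = 1; it crosses the x-axis at the gridline x = 2.
3. Solving for integer coefficients yields p as stated. Check: (0, 0, -1) on the z-axis lies on the surface, and p(0, 0, -1) = 0. ✓

x + 2*y - 2*z - 2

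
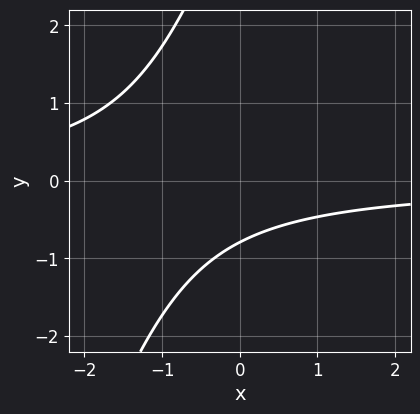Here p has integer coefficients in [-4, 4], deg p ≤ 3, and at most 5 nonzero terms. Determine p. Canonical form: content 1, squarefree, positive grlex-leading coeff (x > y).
deg p = 2.
Reading off the gridlines: no x-intercept at any integer in the box.
Putting this together gives p.

3*x*y - y^2 + 3*y + 3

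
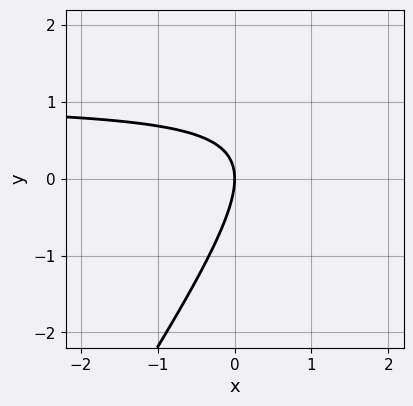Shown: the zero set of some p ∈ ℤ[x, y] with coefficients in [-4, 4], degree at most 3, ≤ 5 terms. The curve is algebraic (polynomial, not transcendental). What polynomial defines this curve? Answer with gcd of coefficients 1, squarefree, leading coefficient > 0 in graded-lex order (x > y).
3*x*y - 2*y^2 - 3*x

1. Degree: a generic line meets the curve in up to 2 points, so deg p = 2.
2. Observable constraints: it crosses the x-axis at the gridline x = 0; it crosses the y-axis at the gridline y = 0.
3. The integer polynomial consistent with all of this is the stated p.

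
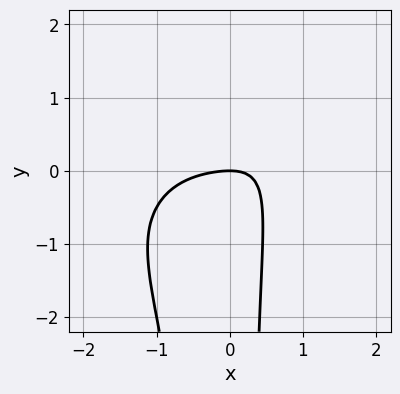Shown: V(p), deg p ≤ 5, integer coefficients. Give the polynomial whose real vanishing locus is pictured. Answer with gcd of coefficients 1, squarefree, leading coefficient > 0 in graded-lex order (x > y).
First, the degree is 4 — no degree-3 curve has this shape.
Then, reading off the gridlines: one x-axis crossing is at x = 0; one y-axis crossing is at y = 0.
Finally, putting this together gives p.

x^4 + 2*x^2*y^2 + x^2 - 3*x*y + 2*y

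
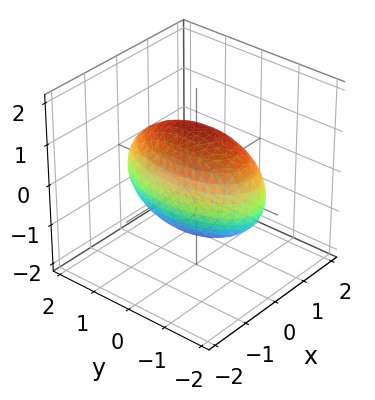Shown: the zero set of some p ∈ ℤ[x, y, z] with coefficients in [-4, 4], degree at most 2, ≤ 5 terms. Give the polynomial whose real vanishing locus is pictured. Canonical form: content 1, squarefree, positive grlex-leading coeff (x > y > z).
3*x^2 + y^2 + 2*z^2 - 3

(a) The degree is 2 — bounded and convex; a quadric.
(b) Symmetries: it's symmetric under x → −x, forcing even powers of x; the z ↦ −z reflection is a symmetry, so z appears only in even powers; it's symmetric under y → −y, forcing even powers of y.
(c) From the visible intercepts: the x-axis gridline crossings are at x ∈ {-1, 1}.
(d) Matching integer coefficients to the picture gives p.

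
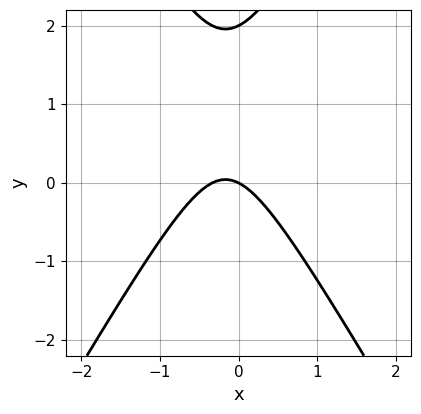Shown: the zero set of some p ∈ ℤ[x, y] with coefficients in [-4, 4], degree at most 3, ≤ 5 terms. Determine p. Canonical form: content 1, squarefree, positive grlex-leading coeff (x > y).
1. Degree: a generic line meets the curve in up to 2 points, so deg p = 2.
2. Checking where it meets the axes: it meets the x-axis at x = 0 (among the integer gridlines); among the integer gridlines, it crosses the y-axis at y ∈ {0, 2}.
3. Putting this together gives p.

3*x^2 - y^2 + x + 2*y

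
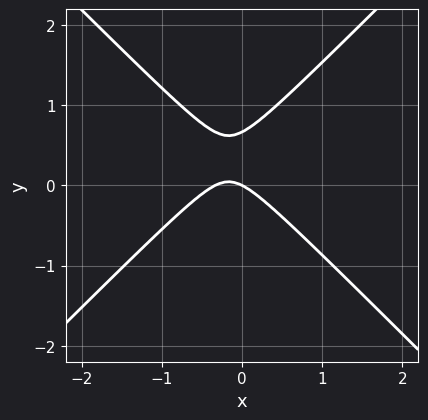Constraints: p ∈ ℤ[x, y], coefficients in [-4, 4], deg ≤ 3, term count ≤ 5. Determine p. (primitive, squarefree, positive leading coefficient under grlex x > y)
First, the degree is 2 — the shape is more complex than any degree-1 curve.
Then, against the integer gridlines: it crosses the x-axis at the gridline x = 0; it meets the y-axis at y = 0 (among the integer gridlines).
Finally, these observations pin down the coefficients.

3*x^2 - 3*y^2 + x + 2*y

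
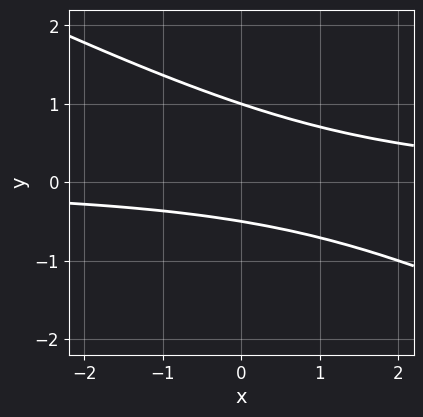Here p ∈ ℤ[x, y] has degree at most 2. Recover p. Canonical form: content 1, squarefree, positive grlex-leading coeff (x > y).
x*y + 2*y^2 - y - 1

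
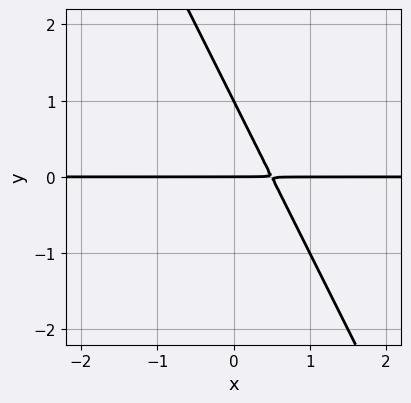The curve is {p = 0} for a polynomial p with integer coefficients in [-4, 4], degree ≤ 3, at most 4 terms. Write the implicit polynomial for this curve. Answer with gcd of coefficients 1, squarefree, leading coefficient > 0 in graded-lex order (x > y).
1. deg p = 2. No degree-1 curve has this shape.
2. Reading off the gridlines: the y-axis gridline crossings are at y ∈ {0, 1}; every point of the x-axis in the box is on the curve.
3. Solving for integer coefficients yields p as stated.

2*x*y + y^2 - y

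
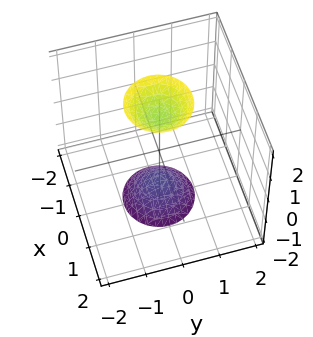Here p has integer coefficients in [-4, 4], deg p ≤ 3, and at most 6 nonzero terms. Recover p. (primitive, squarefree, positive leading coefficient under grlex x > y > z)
3*x^2 + 3*y^2 - z^2 + 2

First, I count 2 distinct pieces.
Then, the degree is 2 — two sheets facing apart; a quadric.
Then, symmetries: it's symmetric under z → −z, forcing even powers of z; the surface is invariant under rotation about z: p = q(x² + y², z).
Then, checking where it meets the axes: a circular section at z = -2 has radius between 0 and 1; it misses every integer gridline on the y-axis.
Finally, these observations pin down the coefficients.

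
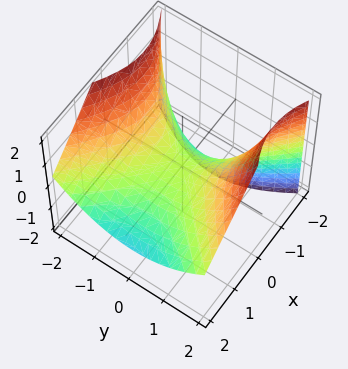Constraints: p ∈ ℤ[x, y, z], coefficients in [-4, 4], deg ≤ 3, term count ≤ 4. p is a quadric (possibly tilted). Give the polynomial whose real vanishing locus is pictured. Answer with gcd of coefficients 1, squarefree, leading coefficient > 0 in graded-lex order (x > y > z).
1. Degree: the shape is more complex than any degree-1 surface, so deg p = 2.
2. Reading off the gridlines: it crosses the y-axis at the gridline y = 0; it meets the z-axis at z = 0 (among the integer gridlines); it crosses the x-axis at the gridline x = 0.
3. Solving for integer coefficients yields p as stated.

x^2 + x*z - y^2 + 2*z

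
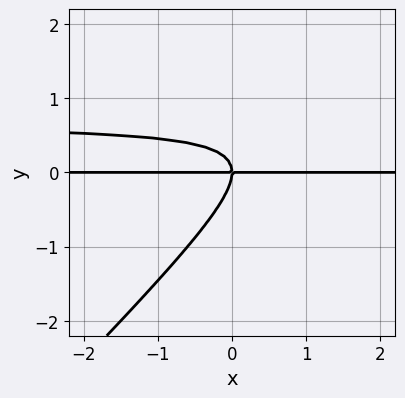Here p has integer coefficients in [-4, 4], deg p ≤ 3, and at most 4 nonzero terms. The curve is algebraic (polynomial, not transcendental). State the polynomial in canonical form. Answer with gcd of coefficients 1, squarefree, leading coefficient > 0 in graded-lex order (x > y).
deg p = 3.
Observable constraints: every point of the x-axis in the box is on the curve; one y-axis crossing is at y = 0.
These observations pin down the coefficients.

3*x*y^2 - 3*y^3 - 2*x*y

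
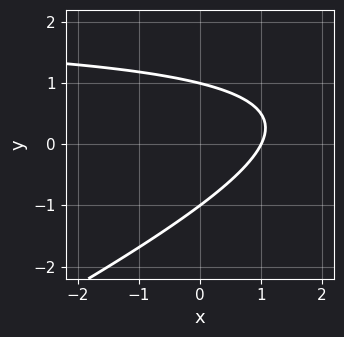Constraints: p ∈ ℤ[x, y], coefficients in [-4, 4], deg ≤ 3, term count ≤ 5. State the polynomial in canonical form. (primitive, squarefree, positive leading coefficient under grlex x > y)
x*y - 2*y^2 - 2*x + 2

deg p = 2. A generic line meets the curve in up to 2 points.
From the visible intercepts: it meets the x-axis at x = 1 (among the integer gridlines); among the integer gridlines, it crosses the y-axis at y ∈ {-1, 1}.
Matching integer coefficients to the picture gives p.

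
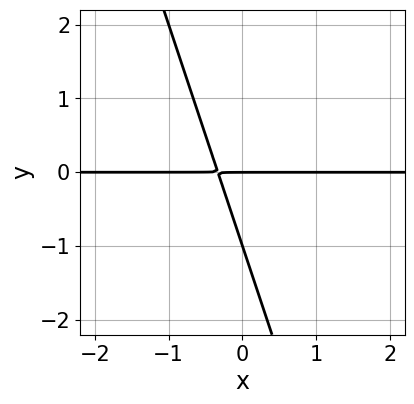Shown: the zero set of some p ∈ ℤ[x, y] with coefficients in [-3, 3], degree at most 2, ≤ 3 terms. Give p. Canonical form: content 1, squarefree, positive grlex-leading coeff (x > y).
3*x*y + y^2 + y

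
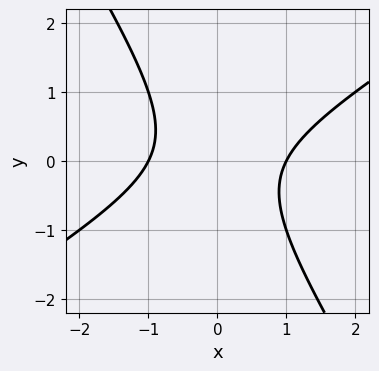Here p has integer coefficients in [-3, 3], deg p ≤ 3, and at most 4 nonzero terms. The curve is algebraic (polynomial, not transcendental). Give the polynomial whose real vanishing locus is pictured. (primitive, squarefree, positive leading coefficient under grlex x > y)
x^2 - x*y - y^2 - 1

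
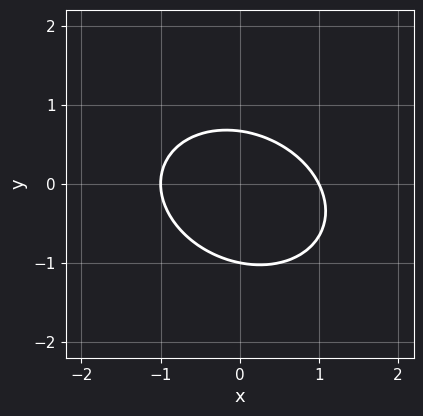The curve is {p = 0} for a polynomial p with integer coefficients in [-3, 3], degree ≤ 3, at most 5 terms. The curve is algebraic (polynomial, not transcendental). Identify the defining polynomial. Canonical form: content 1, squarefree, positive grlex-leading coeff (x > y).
First, deg p = 2. The shape is more complex than any degree-1 curve.
Then, from the visible intercepts: it crosses the y-axis at the gridline y = -1; the x-axis gridline crossings are at x ∈ {-1, 1}.
Finally, together with the visible shape, these determine p as stated.

2*x^2 + x*y + 3*y^2 + y - 2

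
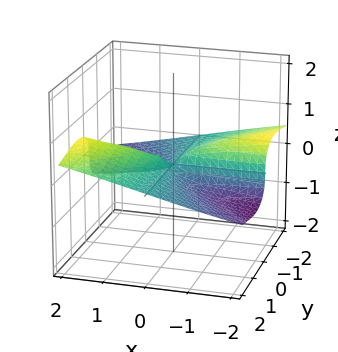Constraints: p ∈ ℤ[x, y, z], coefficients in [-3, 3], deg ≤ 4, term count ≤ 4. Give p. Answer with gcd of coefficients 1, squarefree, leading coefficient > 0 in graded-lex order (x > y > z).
The degree is 3 — the shape is more complex than any degree-2 surface.
Reading off the gridlines: every point of the x-axis in the box is on the surface; every point of the y-axis in the box is on the surface.
Fitting integer coefficients to these (and the overall shape) gives p.

2*y^2*z + 3*z^3 - x*y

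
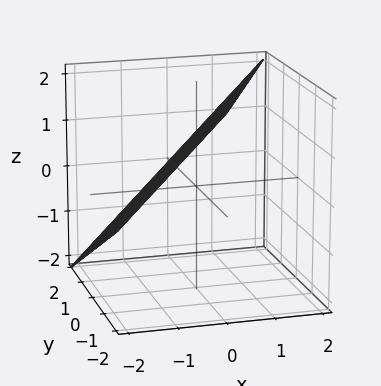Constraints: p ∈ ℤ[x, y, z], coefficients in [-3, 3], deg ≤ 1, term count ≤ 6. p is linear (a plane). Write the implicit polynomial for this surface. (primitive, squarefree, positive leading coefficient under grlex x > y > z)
(a) deg p = 1.
(b) Checking where it meets the axes: it meets the x-axis at x = -1 (among the integer gridlines); it meets the y-axis at y = 2 (among the integer gridlines).
(c) Together with the visible shape, these determine p as stated.

2*x - y - 2*z + 2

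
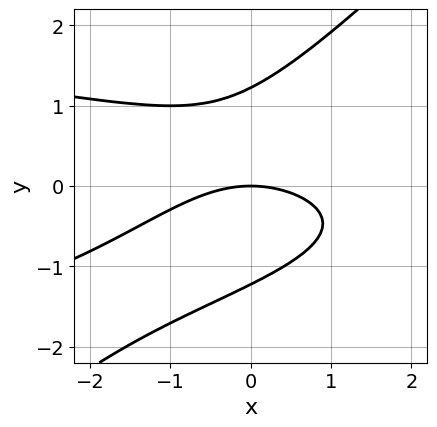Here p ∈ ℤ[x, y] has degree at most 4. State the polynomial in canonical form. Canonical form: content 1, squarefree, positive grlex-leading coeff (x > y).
First, the degree is 3 — the shape is more complex than any degree-2 curve.
Next, from the visible intercepts: one y-axis crossing is at y = 0; it crosses the x-axis at the gridline x = 0.
Finally, assembling these constraints gives the stated polynomial.

2*x*y^2 - 2*y^3 + x^2 + 3*y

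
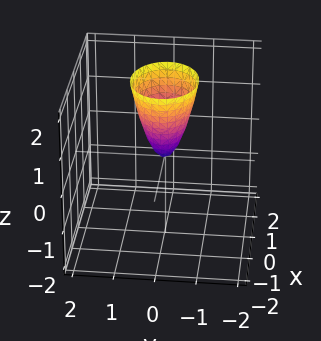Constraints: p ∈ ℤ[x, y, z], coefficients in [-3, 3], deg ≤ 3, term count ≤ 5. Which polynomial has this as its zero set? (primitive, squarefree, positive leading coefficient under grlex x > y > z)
2*x^2 + 3*y^2 - z

(a) The degree is 2 — a paraboloid; a quadric.
(b) Symmetries: mirror symmetry y ↦ −y ⇒ only even powers of y; it's symmetric under x → −x, forcing even powers of x.
(c) From the visible intercepts: one x-axis crossing is at x = 0; it crosses the z-axis at the gridline z = 0; one y-axis crossing is at y = 0.
(d) Assembling these constraints gives the stated polynomial.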